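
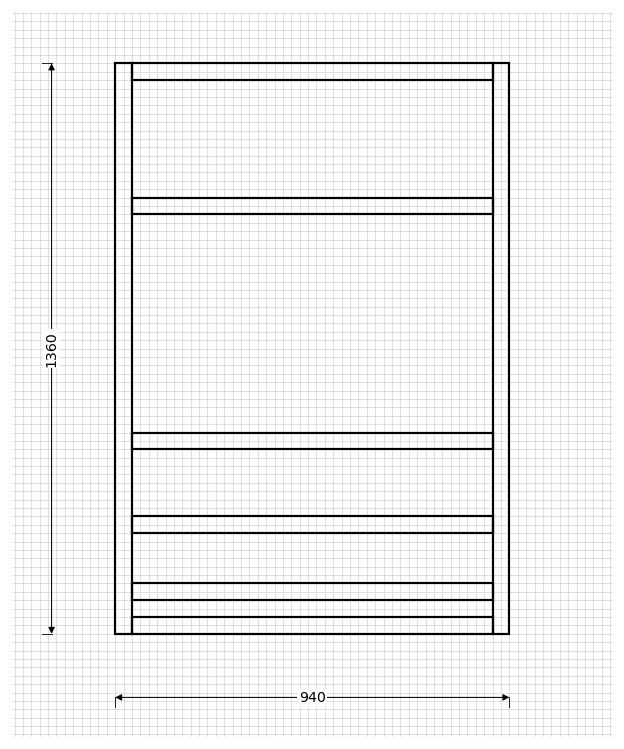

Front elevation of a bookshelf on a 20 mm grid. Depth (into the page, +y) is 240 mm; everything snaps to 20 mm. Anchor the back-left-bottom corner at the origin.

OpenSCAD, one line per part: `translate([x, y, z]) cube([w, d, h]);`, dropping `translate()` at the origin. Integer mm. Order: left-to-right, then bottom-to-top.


cube([40, 240, 1360]);
translate([40, 0, 0]) cube([860, 240, 40]);
translate([40, 0, 80]) cube([860, 240, 40]);
translate([40, 0, 240]) cube([860, 240, 40]);
translate([40, 0, 440]) cube([860, 240, 40]);
translate([40, 0, 1000]) cube([860, 240, 40]);
translate([40, 0, 1320]) cube([860, 240, 40]);
translate([900, 0, 0]) cube([40, 240, 1360]);


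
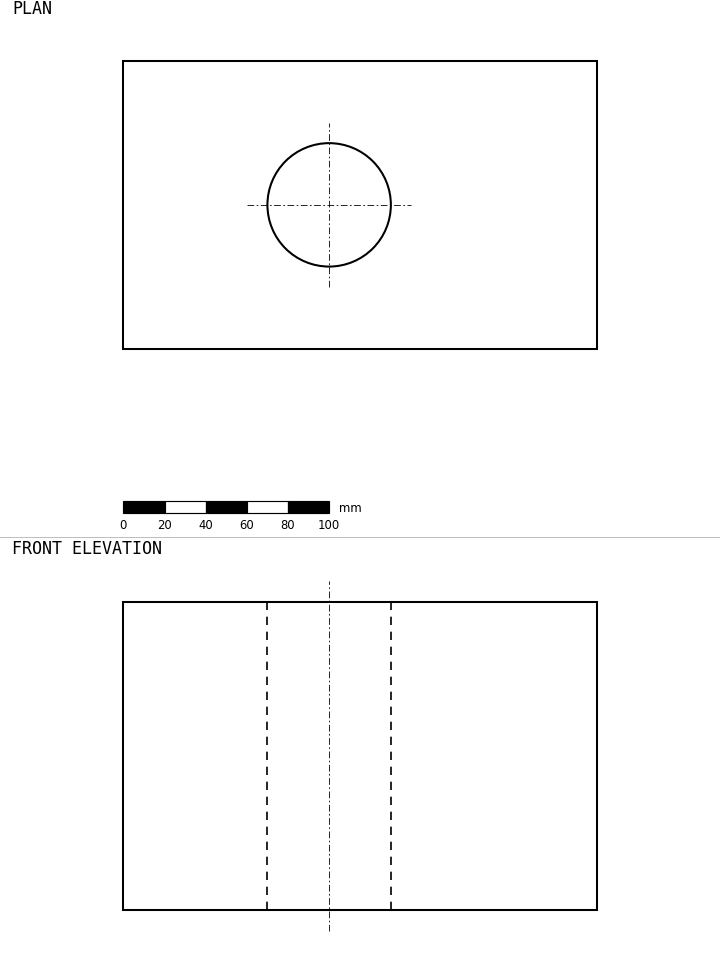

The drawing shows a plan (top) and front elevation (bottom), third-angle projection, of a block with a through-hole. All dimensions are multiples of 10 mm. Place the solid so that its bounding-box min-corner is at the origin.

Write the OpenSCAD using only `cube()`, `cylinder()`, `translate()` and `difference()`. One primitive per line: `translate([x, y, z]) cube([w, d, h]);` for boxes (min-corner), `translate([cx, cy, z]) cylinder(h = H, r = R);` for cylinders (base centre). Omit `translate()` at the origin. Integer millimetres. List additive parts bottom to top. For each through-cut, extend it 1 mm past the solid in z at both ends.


difference() {
  cube([230, 140, 150]);
  translate([100, 70, -1]) cylinder(h = 152, r = 30);
}


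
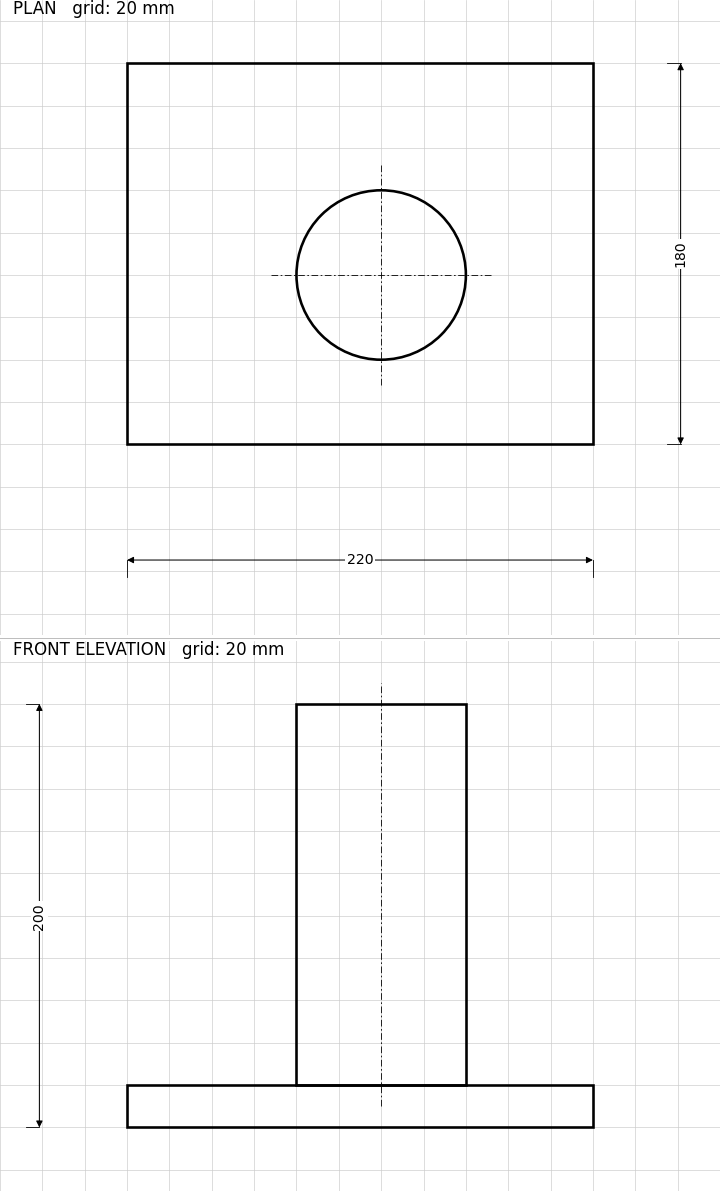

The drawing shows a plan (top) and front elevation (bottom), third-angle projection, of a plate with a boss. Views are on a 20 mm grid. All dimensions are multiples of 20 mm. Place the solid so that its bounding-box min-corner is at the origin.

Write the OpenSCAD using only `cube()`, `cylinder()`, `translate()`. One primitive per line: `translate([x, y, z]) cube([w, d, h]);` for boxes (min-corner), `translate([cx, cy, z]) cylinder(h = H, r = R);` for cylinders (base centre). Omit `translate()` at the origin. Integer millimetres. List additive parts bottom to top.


cube([220, 180, 20]);
translate([120, 80, 20]) cylinder(h = 180, r = 40);


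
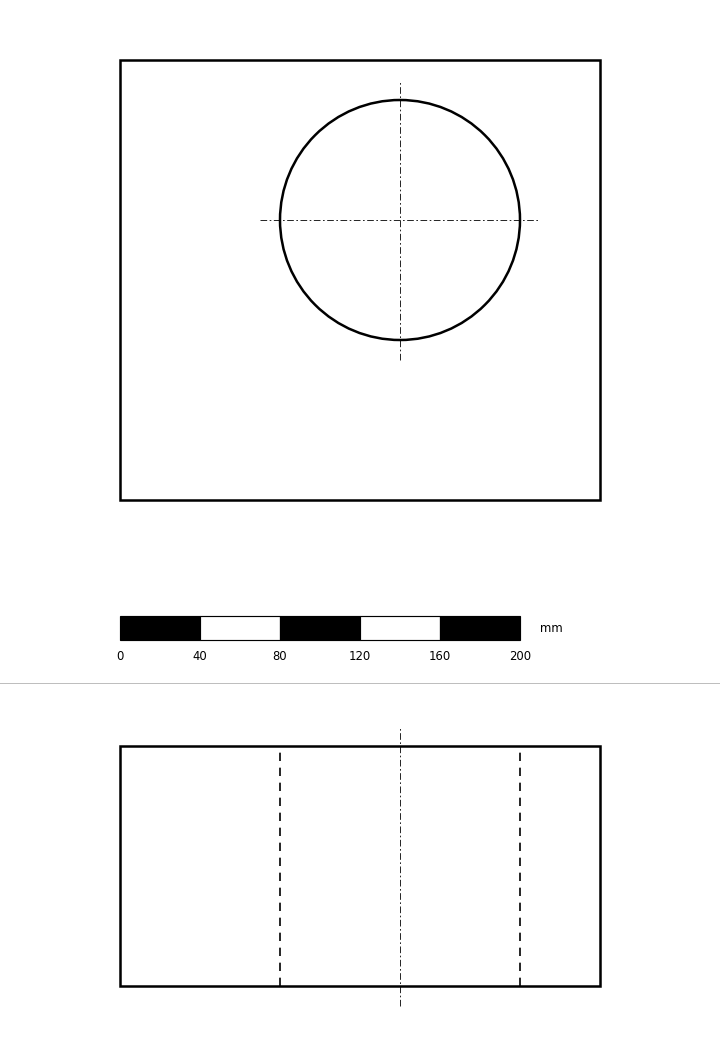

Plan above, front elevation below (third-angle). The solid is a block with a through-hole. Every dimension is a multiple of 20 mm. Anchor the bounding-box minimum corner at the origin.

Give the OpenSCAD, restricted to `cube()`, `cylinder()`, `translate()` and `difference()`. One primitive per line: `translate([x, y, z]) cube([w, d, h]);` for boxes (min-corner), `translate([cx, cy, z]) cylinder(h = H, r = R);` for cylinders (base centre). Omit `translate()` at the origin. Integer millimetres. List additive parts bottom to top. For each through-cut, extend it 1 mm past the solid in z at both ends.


difference() {
  cube([240, 220, 120]);
  translate([140, 140, -1]) cylinder(h = 122, r = 60);
}


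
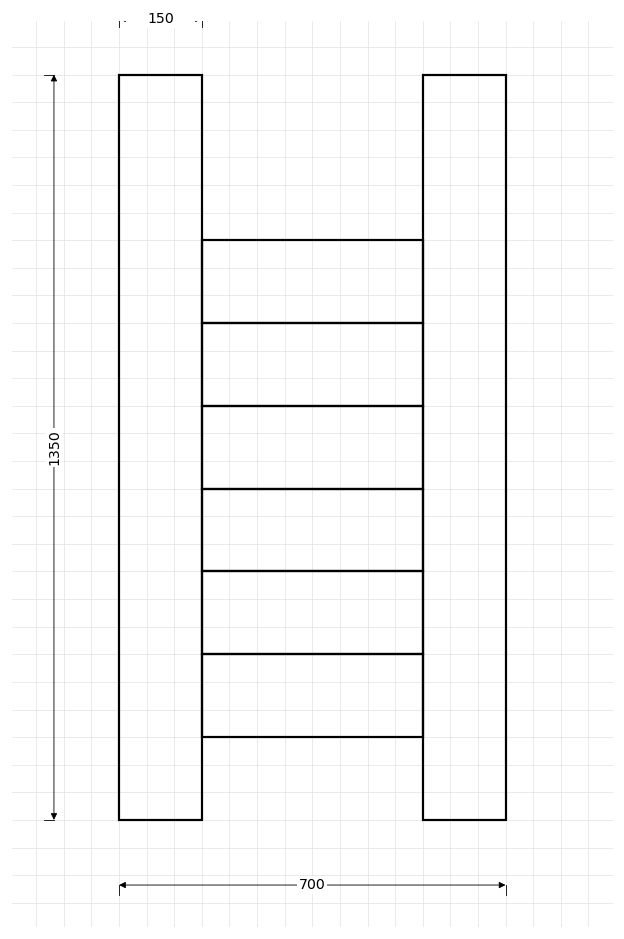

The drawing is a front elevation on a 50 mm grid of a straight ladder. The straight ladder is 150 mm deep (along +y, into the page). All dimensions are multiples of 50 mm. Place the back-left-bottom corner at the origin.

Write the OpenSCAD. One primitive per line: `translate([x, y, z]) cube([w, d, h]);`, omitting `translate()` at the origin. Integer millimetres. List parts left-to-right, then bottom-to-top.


cube([150, 150, 1350]);
translate([150, 0, 150]) cube([400, 150, 150]);
translate([150, 0, 300]) cube([400, 150, 150]);
translate([150, 0, 450]) cube([400, 150, 150]);
translate([150, 0, 600]) cube([400, 150, 150]);
translate([150, 0, 750]) cube([400, 150, 150]);
translate([150, 0, 900]) cube([400, 150, 150]);
translate([550, 0, 0]) cube([150, 150, 1350]);


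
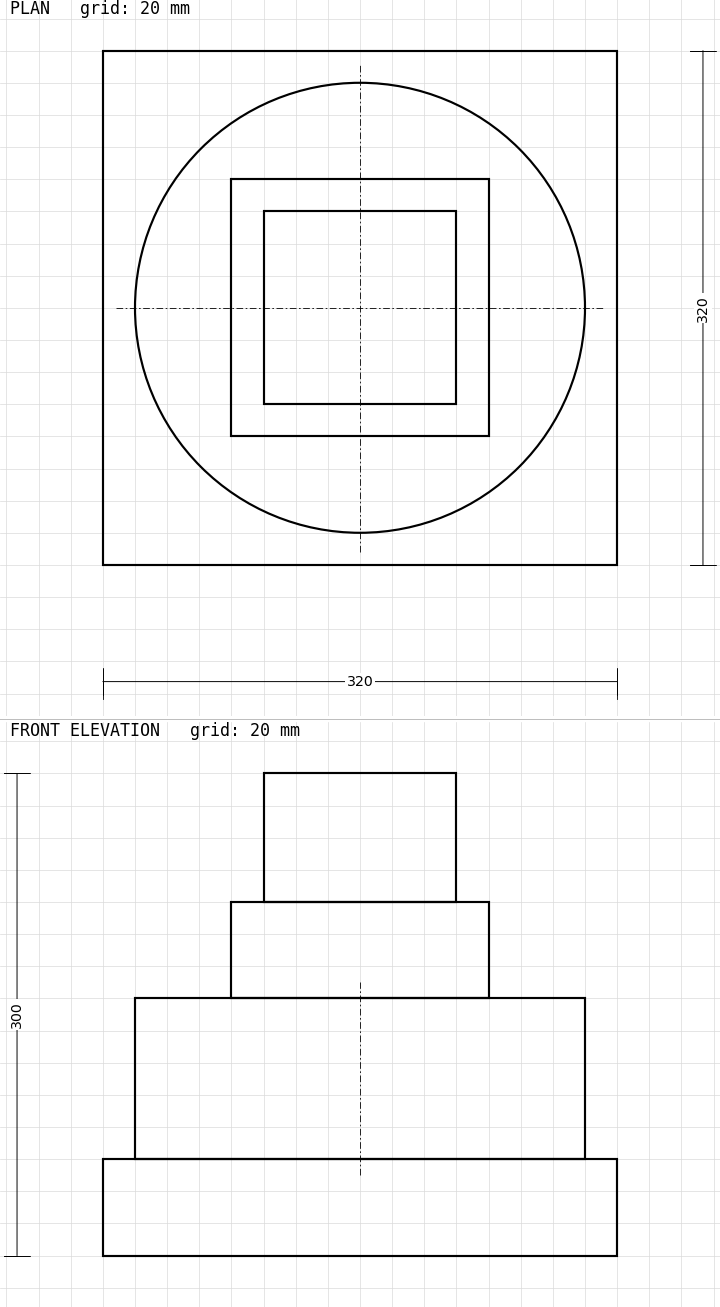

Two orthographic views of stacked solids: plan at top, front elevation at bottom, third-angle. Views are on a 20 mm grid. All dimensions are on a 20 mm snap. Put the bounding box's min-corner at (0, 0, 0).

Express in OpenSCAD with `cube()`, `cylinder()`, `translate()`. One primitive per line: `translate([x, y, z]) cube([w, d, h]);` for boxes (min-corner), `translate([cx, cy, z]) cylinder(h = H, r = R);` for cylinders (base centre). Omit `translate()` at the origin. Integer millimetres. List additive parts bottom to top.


cube([320, 320, 60]);
translate([160, 160, 60]) cylinder(h = 100, r = 140);
translate([80, 80, 160]) cube([160, 160, 60]);
translate([100, 100, 220]) cube([120, 120, 80]);


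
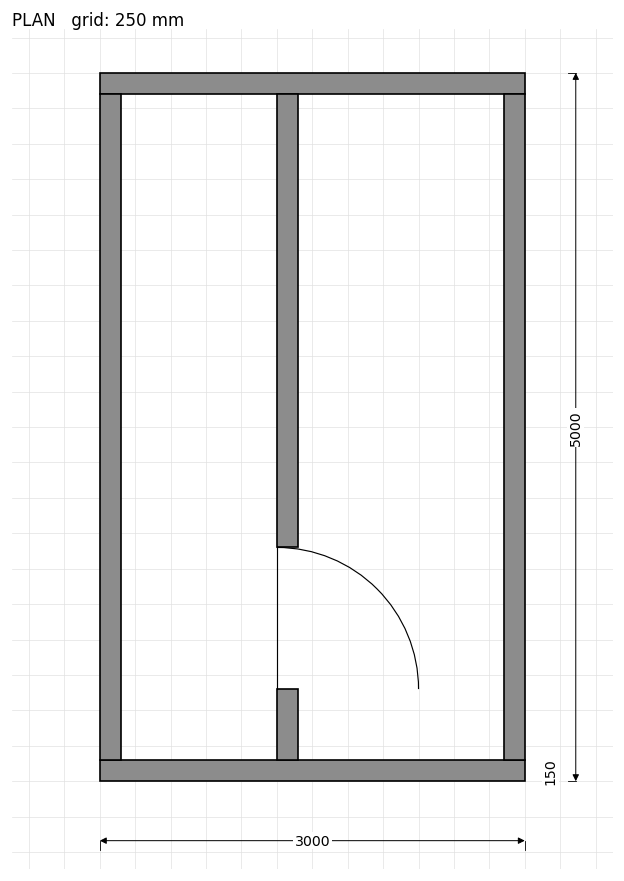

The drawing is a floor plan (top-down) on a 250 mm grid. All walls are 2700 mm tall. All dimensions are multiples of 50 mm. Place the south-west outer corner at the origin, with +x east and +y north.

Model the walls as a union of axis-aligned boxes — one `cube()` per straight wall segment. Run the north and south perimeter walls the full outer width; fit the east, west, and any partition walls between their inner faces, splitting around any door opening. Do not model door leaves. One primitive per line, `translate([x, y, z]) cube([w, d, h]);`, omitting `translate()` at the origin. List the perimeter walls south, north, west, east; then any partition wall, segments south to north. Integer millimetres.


cube([3000, 150, 2700]);
translate([0, 4850, 0]) cube([3000, 150, 2700]);
translate([0, 150, 0]) cube([150, 4700, 2700]);
translate([2850, 150, 0]) cube([150, 4700, 2700]);
translate([1250, 150, 0]) cube([150, 500, 2700]);
translate([1250, 1650, 0]) cube([150, 3200, 2700]);


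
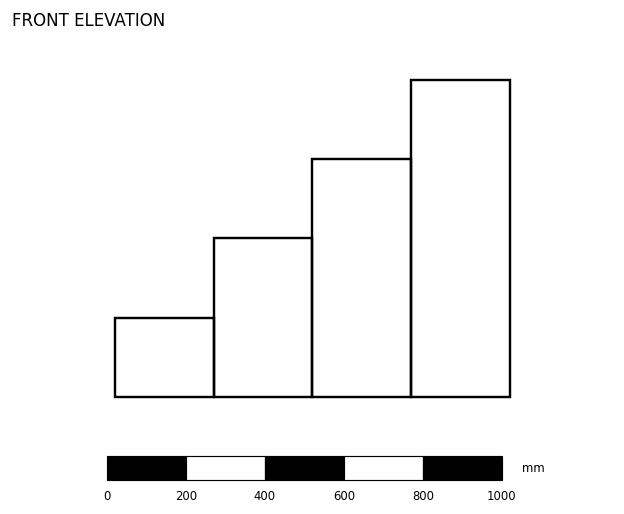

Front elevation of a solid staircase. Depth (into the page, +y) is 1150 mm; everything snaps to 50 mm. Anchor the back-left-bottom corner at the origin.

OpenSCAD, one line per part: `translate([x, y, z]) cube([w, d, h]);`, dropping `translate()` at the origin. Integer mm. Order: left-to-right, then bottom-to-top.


cube([250, 1150, 200]);
translate([250, 0, 0]) cube([250, 1150, 400]);
translate([500, 0, 0]) cube([250, 1150, 600]);
translate([750, 0, 0]) cube([250, 1150, 800]);


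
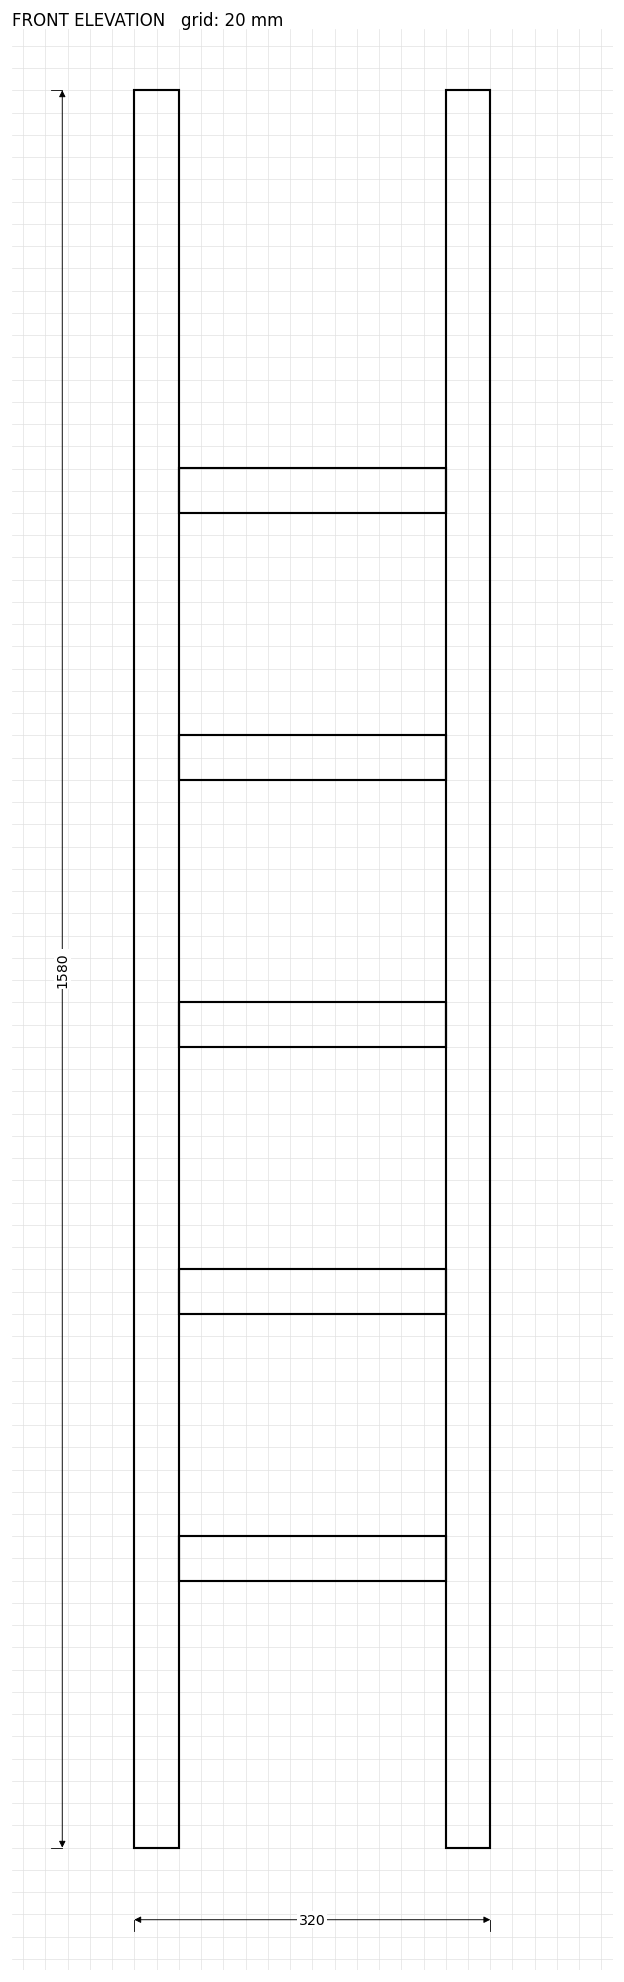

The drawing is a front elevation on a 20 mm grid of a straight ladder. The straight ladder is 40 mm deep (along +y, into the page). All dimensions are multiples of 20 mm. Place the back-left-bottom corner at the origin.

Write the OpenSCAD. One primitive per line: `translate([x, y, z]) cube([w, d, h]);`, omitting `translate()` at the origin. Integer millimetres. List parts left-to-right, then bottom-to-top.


cube([40, 40, 1580]);
translate([40, 0, 240]) cube([240, 40, 40]);
translate([40, 0, 480]) cube([240, 40, 40]);
translate([40, 0, 720]) cube([240, 40, 40]);
translate([40, 0, 960]) cube([240, 40, 40]);
translate([40, 0, 1200]) cube([240, 40, 40]);
translate([280, 0, 0]) cube([40, 40, 1580]);


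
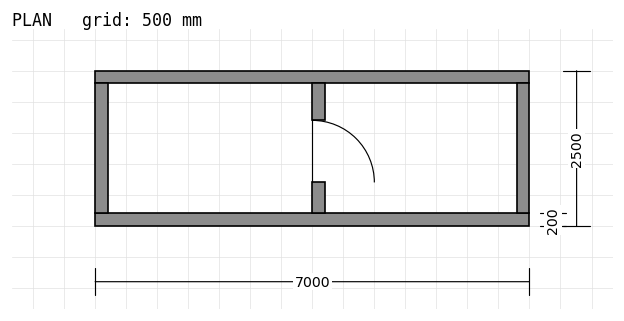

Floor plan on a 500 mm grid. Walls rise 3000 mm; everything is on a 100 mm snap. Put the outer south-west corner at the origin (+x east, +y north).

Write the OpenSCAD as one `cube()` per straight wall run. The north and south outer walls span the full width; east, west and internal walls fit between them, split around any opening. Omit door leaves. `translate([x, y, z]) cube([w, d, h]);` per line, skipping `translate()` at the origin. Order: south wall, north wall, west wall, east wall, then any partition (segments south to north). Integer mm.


cube([7000, 200, 3000]);
translate([0, 2300, 0]) cube([7000, 200, 3000]);
translate([0, 200, 0]) cube([200, 2100, 3000]);
translate([6800, 200, 0]) cube([200, 2100, 3000]);
translate([3500, 200, 0]) cube([200, 500, 3000]);
translate([3500, 1700, 0]) cube([200, 600, 3000]);


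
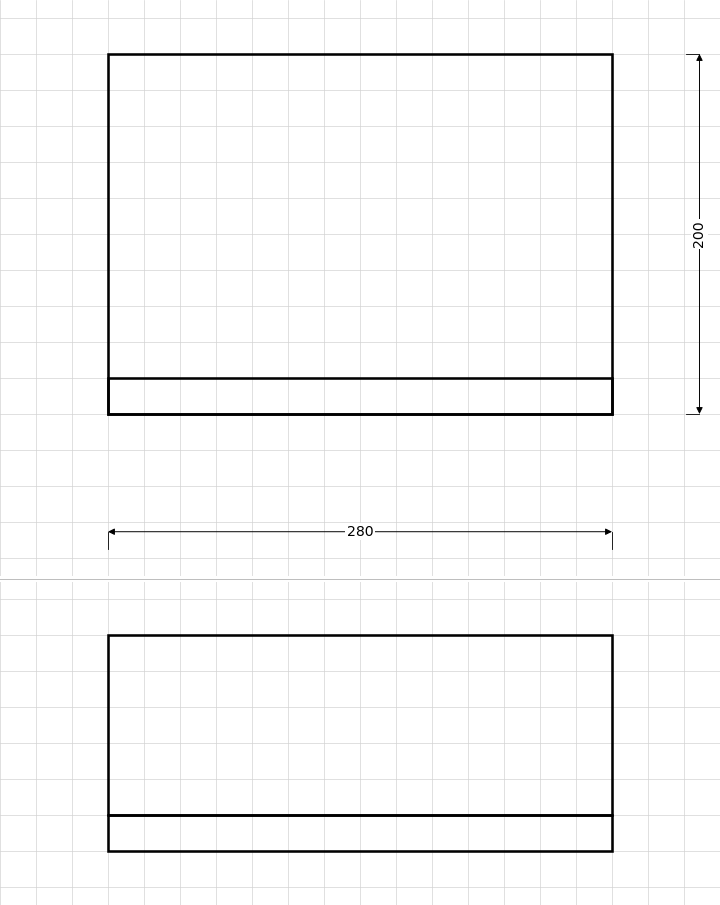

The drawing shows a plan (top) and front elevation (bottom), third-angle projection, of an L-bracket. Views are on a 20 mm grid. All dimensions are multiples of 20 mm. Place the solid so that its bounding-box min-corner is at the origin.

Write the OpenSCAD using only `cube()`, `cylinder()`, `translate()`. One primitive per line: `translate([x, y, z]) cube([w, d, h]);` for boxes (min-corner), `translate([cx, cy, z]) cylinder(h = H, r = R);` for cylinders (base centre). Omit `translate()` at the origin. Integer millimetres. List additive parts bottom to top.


cube([280, 200, 20]);
translate([0, 0, 20]) cube([280, 20, 100]);


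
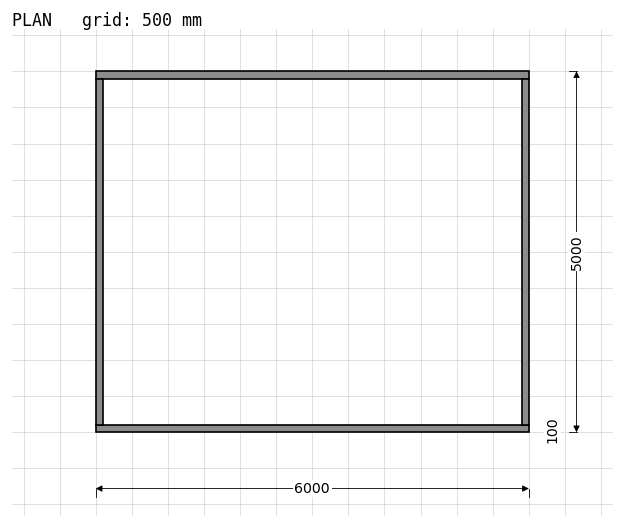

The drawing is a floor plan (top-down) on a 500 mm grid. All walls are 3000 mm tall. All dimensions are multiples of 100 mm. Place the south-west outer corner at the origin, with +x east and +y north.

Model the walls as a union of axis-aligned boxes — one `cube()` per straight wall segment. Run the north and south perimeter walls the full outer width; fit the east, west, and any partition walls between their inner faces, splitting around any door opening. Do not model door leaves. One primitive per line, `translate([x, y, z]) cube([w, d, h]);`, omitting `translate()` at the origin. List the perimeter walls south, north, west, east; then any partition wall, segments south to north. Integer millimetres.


cube([6000, 100, 3000]);
translate([0, 4900, 0]) cube([6000, 100, 3000]);
translate([0, 100, 0]) cube([100, 4800, 3000]);
translate([5900, 100, 0]) cube([100, 4800, 3000]);


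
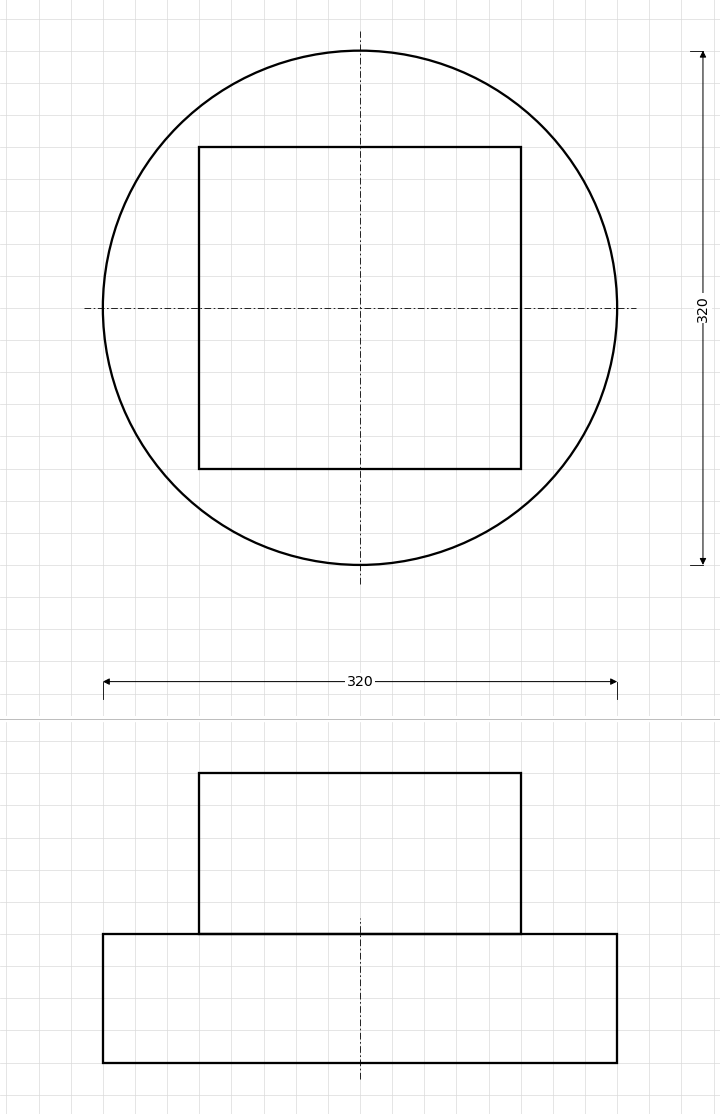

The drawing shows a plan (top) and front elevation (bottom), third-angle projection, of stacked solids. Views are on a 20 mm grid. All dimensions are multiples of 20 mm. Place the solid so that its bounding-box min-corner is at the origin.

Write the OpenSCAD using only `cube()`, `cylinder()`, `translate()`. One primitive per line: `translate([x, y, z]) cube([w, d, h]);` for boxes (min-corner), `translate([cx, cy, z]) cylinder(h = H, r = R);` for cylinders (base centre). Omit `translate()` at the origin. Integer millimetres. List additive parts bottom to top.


translate([160, 160, 0]) cylinder(h = 80, r = 160);
translate([60, 60, 80]) cube([200, 200, 100]);


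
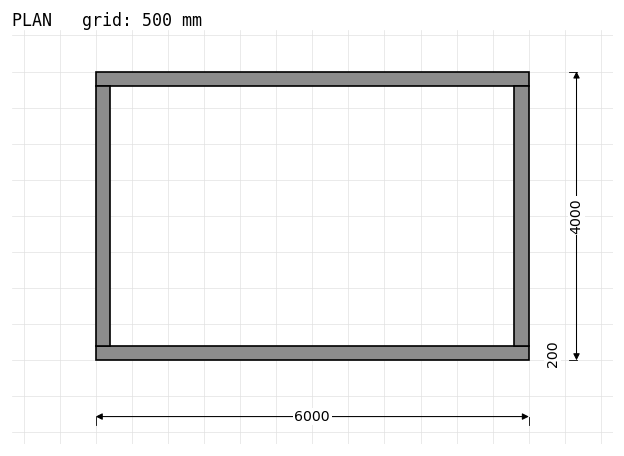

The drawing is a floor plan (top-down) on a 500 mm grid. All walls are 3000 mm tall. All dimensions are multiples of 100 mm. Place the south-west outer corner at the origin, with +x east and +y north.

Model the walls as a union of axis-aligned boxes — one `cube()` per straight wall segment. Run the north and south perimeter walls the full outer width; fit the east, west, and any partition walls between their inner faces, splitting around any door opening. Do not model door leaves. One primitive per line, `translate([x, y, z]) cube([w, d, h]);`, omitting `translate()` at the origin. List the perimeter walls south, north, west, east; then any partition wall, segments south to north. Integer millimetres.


cube([6000, 200, 3000]);
translate([0, 3800, 0]) cube([6000, 200, 3000]);
translate([0, 200, 0]) cube([200, 3600, 3000]);
translate([5800, 200, 0]) cube([200, 3600, 3000]);


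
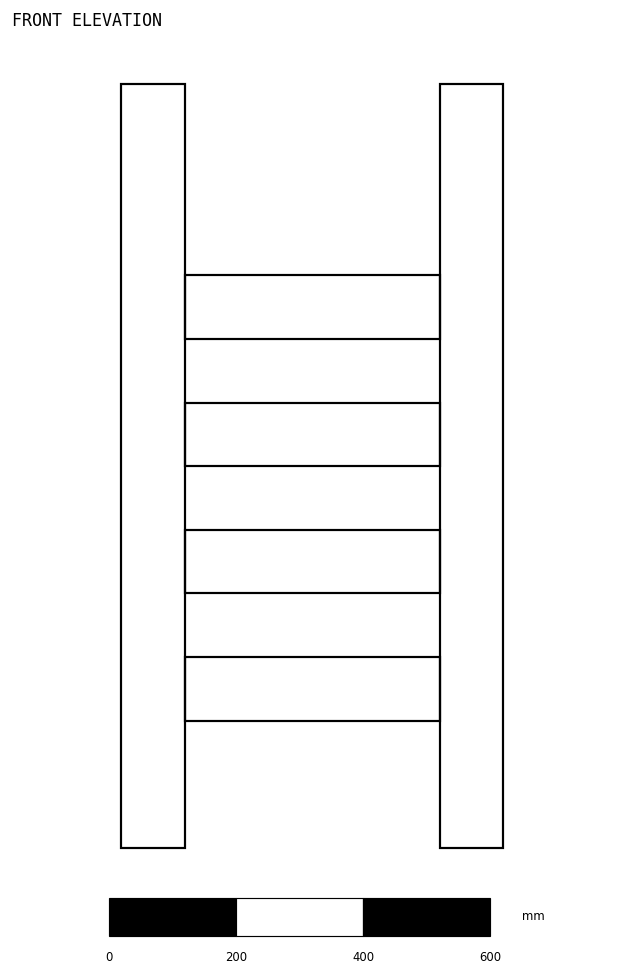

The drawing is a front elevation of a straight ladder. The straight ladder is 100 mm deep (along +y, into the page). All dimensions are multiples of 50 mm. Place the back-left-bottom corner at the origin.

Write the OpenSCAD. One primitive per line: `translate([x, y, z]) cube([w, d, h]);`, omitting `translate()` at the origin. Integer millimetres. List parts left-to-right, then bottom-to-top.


cube([100, 100, 1200]);
translate([100, 0, 200]) cube([400, 100, 100]);
translate([100, 0, 400]) cube([400, 100, 100]);
translate([100, 0, 600]) cube([400, 100, 100]);
translate([100, 0, 800]) cube([400, 100, 100]);
translate([500, 0, 0]) cube([100, 100, 1200]);


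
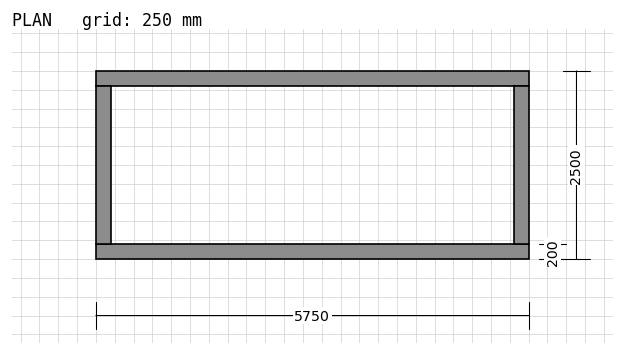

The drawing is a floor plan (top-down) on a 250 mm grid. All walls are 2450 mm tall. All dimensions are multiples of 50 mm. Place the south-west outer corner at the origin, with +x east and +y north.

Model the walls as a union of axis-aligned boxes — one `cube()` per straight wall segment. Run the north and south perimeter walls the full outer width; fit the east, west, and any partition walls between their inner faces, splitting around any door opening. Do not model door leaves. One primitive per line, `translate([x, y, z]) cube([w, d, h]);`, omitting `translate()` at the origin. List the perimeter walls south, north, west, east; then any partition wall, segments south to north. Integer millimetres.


cube([5750, 200, 2450]);
translate([0, 2300, 0]) cube([5750, 200, 2450]);
translate([0, 200, 0]) cube([200, 2100, 2450]);
translate([5550, 200, 0]) cube([200, 2100, 2450]);


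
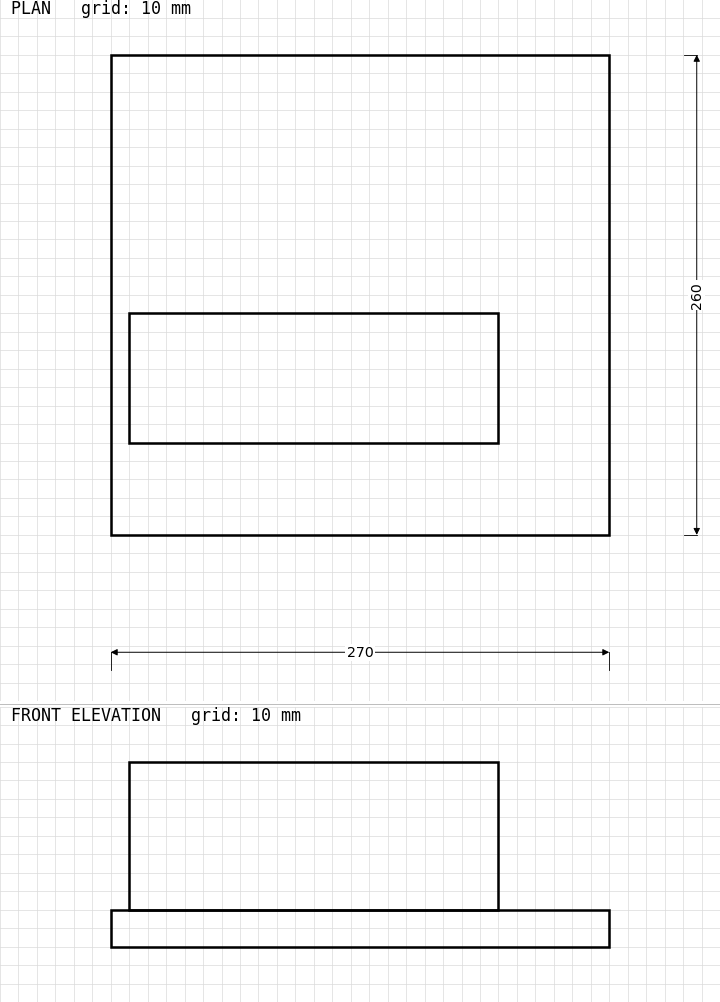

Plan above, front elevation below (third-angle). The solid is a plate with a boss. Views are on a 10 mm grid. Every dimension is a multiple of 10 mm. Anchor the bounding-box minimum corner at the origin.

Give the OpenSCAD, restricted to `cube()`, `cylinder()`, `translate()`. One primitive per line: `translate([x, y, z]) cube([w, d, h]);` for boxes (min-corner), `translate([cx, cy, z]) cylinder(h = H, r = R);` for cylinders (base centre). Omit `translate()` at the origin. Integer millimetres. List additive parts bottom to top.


cube([270, 260, 20]);
translate([10, 50, 20]) cube([200, 70, 80]);


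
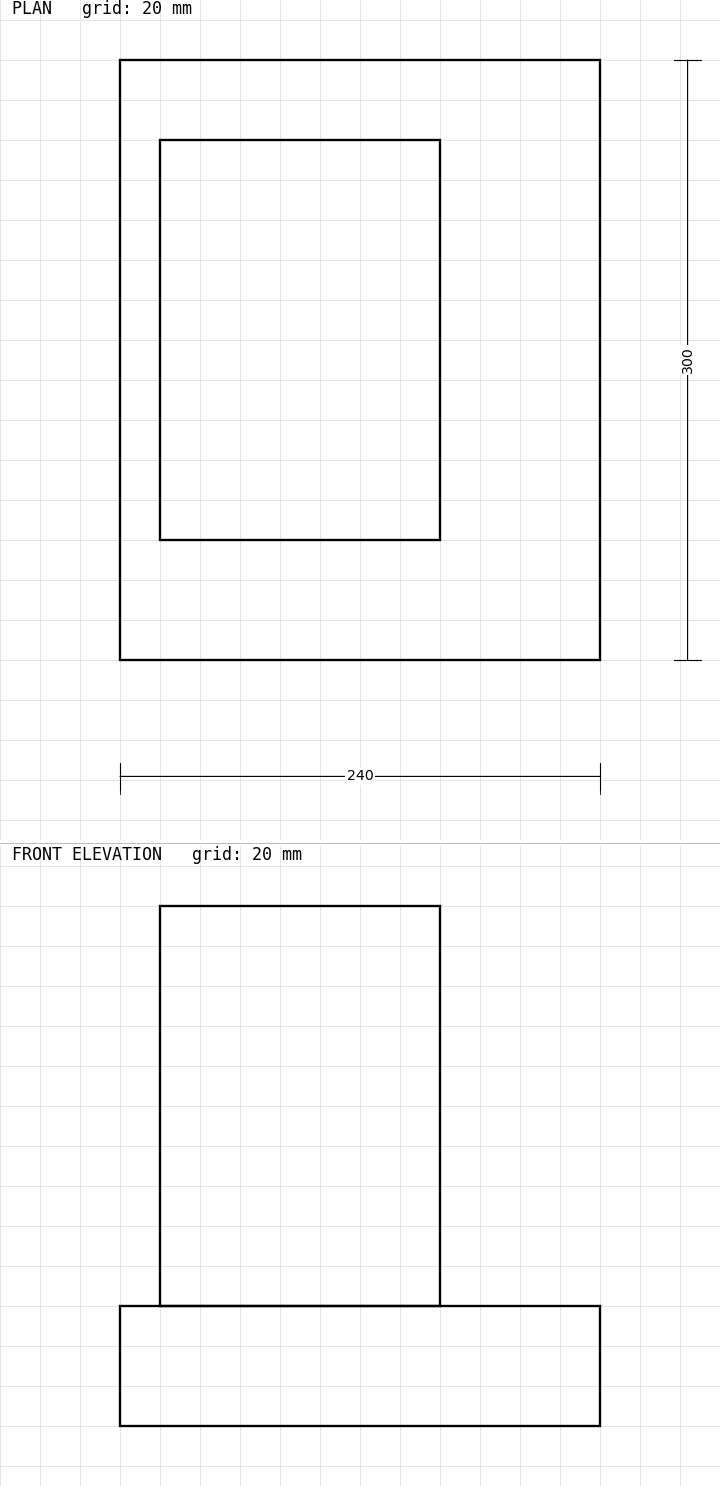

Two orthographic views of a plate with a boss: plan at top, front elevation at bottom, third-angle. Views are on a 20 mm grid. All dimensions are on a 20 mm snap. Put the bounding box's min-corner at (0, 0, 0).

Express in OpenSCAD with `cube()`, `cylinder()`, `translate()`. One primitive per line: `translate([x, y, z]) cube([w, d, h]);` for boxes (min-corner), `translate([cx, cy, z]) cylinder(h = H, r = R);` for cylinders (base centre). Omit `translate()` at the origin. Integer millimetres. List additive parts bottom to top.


cube([240, 300, 60]);
translate([20, 60, 60]) cube([140, 200, 200]);


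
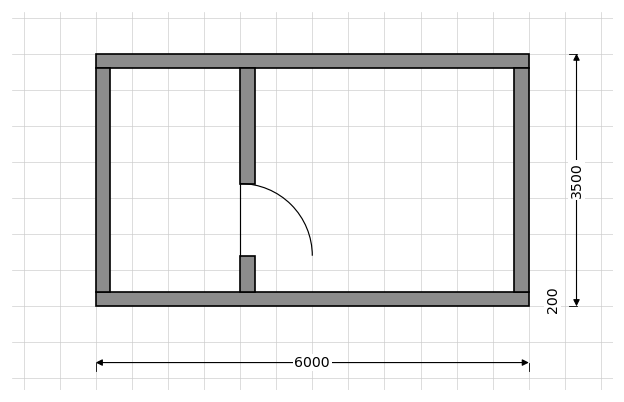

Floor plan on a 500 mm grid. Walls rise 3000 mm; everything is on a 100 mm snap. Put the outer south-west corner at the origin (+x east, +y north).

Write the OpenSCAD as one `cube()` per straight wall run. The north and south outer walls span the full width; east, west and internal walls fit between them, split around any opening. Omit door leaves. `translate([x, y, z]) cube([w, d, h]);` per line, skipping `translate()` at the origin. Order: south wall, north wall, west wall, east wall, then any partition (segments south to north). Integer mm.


cube([6000, 200, 3000]);
translate([0, 3300, 0]) cube([6000, 200, 3000]);
translate([0, 200, 0]) cube([200, 3100, 3000]);
translate([5800, 200, 0]) cube([200, 3100, 3000]);
translate([2000, 200, 0]) cube([200, 500, 3000]);
translate([2000, 1700, 0]) cube([200, 1600, 3000]);


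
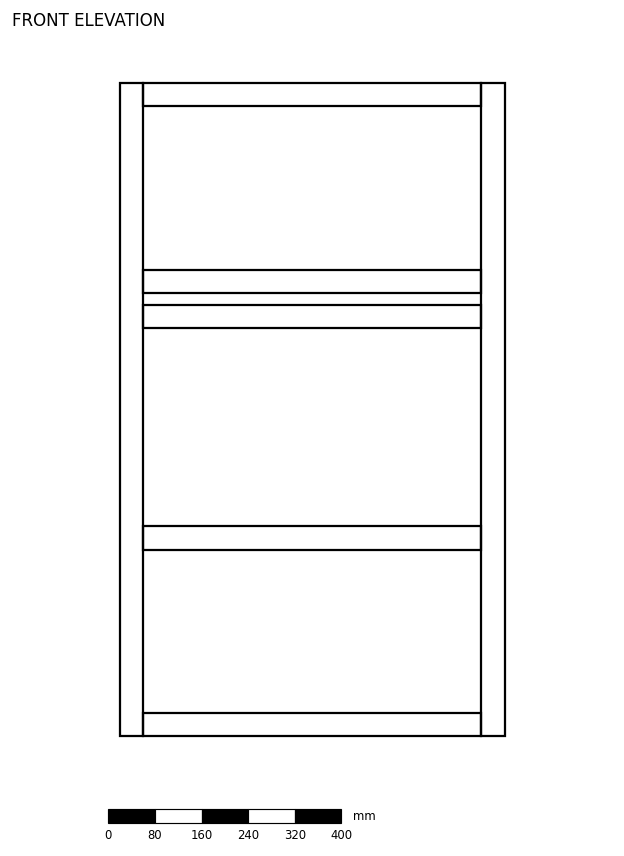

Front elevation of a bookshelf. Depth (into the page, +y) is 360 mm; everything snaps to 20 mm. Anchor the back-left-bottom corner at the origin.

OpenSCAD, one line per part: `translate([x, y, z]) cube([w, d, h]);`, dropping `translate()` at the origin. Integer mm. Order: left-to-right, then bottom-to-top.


cube([40, 360, 1120]);
translate([40, 0, 0]) cube([580, 360, 40]);
translate([40, 0, 320]) cube([580, 360, 40]);
translate([40, 0, 700]) cube([580, 360, 40]);
translate([40, 0, 760]) cube([580, 360, 40]);
translate([40, 0, 1080]) cube([580, 360, 40]);
translate([620, 0, 0]) cube([40, 360, 1120]);


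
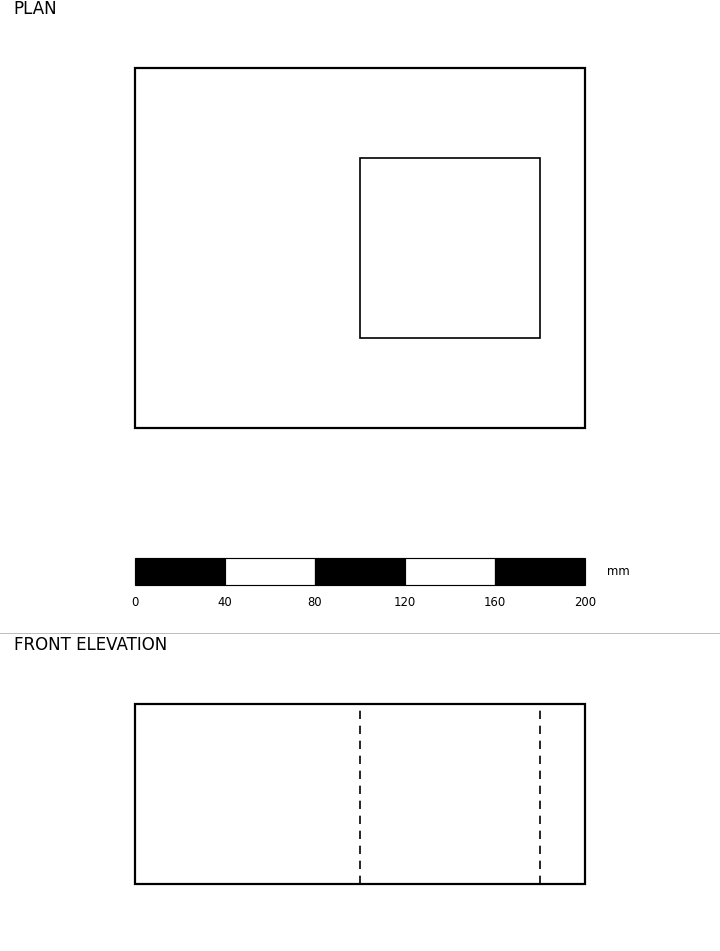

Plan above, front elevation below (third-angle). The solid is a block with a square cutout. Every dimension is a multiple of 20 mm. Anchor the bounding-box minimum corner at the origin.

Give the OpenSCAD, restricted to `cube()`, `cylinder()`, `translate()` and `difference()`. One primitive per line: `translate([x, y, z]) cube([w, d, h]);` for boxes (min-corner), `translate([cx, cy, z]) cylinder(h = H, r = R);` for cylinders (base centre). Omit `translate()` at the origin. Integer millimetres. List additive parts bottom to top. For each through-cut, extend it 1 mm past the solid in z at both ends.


difference() {
  cube([200, 160, 80]);
  translate([100, 40, -1]) cube([80, 80, 82]);
}


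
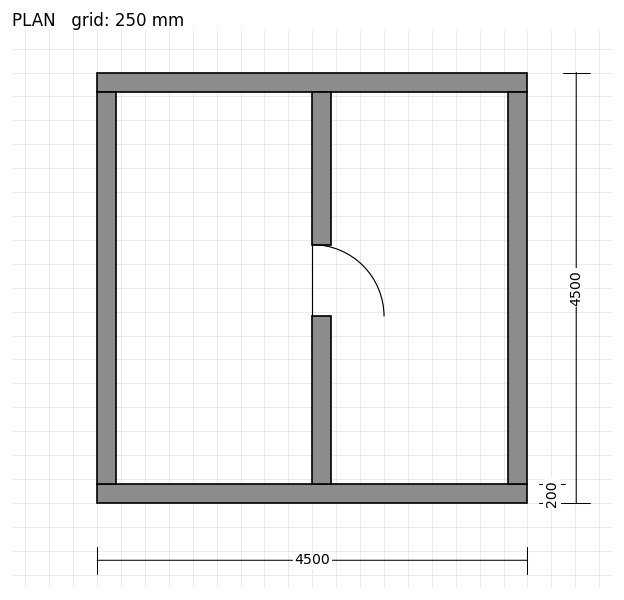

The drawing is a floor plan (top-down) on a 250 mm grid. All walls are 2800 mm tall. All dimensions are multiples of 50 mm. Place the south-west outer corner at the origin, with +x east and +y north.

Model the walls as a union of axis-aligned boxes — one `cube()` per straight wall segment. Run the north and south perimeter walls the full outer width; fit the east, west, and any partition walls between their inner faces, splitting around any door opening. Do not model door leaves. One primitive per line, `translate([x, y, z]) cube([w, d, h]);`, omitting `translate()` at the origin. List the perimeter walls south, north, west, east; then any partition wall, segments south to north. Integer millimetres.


cube([4500, 200, 2800]);
translate([0, 4300, 0]) cube([4500, 200, 2800]);
translate([0, 200, 0]) cube([200, 4100, 2800]);
translate([4300, 200, 0]) cube([200, 4100, 2800]);
translate([2250, 200, 0]) cube([200, 1750, 2800]);
translate([2250, 2700, 0]) cube([200, 1600, 2800]);


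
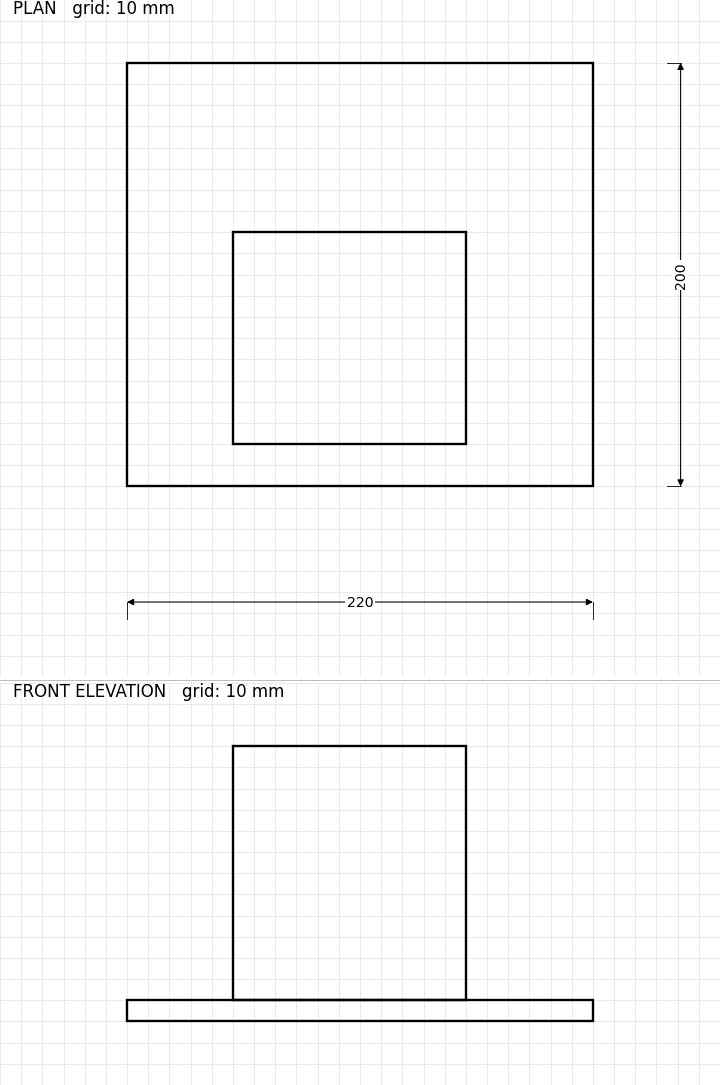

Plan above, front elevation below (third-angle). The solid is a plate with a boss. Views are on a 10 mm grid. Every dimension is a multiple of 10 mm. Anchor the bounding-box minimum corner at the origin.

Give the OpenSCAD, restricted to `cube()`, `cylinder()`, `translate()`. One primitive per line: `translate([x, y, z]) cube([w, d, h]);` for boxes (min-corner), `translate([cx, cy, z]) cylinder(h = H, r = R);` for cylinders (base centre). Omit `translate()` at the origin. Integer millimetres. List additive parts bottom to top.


cube([220, 200, 10]);
translate([50, 20, 10]) cube([110, 100, 120]);


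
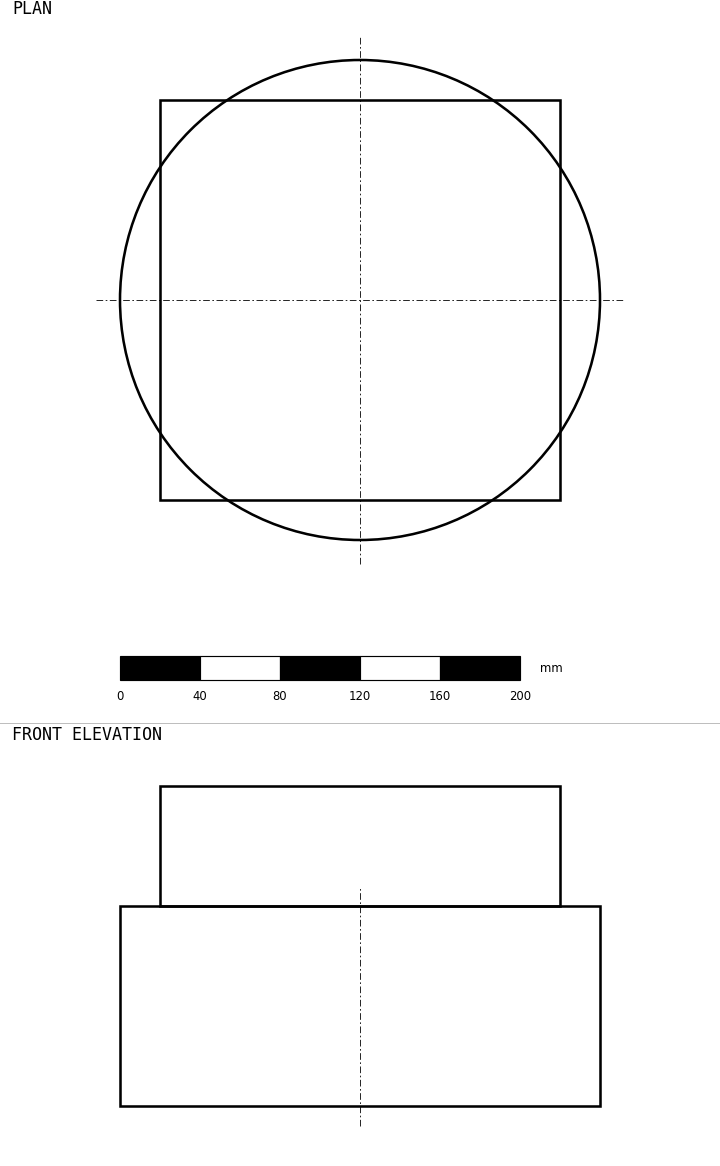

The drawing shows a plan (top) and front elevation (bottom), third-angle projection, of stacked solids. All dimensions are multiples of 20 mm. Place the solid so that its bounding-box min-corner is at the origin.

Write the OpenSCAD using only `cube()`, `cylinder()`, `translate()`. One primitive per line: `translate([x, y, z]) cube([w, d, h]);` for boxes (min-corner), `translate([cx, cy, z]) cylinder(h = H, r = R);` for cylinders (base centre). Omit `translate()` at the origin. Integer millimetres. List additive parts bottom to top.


translate([120, 120, 0]) cylinder(h = 100, r = 120);
translate([20, 20, 100]) cube([200, 200, 60]);


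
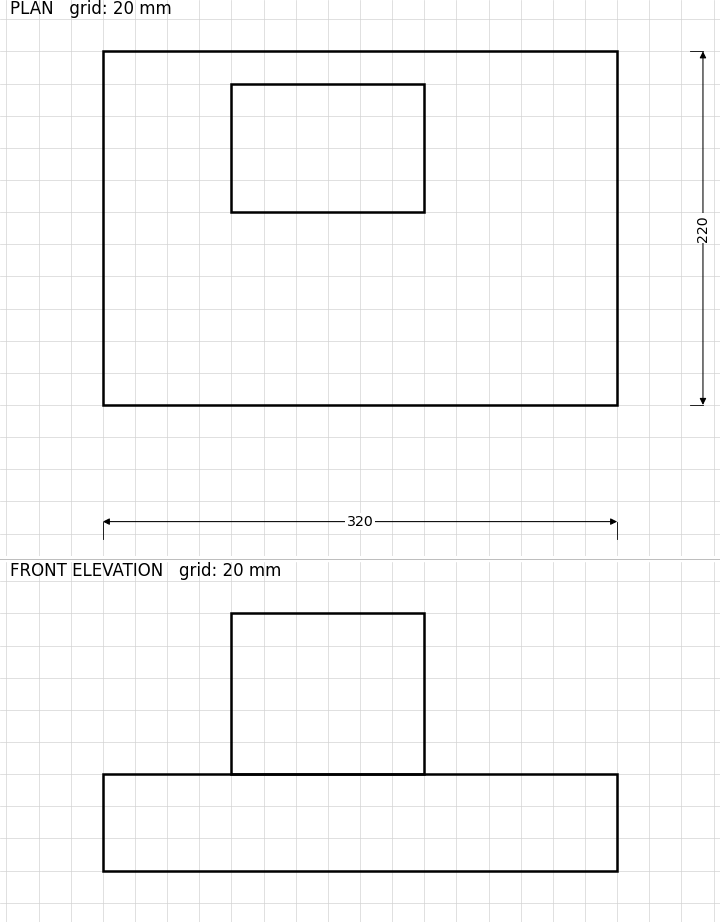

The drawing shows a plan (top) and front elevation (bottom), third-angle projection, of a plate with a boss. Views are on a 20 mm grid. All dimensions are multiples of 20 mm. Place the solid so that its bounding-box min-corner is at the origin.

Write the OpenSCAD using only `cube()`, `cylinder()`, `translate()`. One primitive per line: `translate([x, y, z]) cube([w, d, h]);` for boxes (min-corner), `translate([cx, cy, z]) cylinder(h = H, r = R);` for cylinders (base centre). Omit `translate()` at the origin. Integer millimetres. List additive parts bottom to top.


cube([320, 220, 60]);
translate([80, 120, 60]) cube([120, 80, 100]);


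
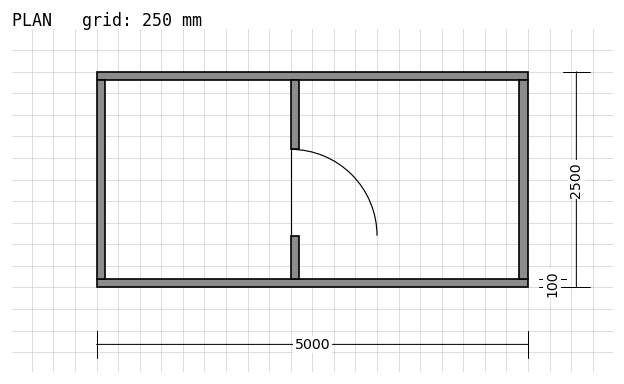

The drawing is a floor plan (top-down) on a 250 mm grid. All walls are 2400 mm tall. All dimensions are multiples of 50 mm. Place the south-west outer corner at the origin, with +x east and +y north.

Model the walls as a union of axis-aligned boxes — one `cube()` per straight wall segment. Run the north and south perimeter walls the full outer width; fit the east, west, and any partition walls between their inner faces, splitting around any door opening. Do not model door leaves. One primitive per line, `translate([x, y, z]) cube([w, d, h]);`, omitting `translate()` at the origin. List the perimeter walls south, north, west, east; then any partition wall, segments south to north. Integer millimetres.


cube([5000, 100, 2400]);
translate([0, 2400, 0]) cube([5000, 100, 2400]);
translate([0, 100, 0]) cube([100, 2300, 2400]);
translate([4900, 100, 0]) cube([100, 2300, 2400]);
translate([2250, 100, 0]) cube([100, 500, 2400]);
translate([2250, 1600, 0]) cube([100, 800, 2400]);


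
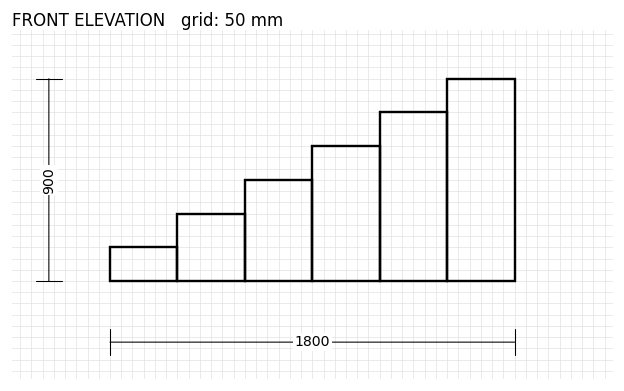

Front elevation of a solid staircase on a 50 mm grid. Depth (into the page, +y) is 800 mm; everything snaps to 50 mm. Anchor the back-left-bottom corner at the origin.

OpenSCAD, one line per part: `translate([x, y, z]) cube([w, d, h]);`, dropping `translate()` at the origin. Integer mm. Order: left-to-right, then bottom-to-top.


cube([300, 800, 150]);
translate([300, 0, 0]) cube([300, 800, 300]);
translate([600, 0, 0]) cube([300, 800, 450]);
translate([900, 0, 0]) cube([300, 800, 600]);
translate([1200, 0, 0]) cube([300, 800, 750]);
translate([1500, 0, 0]) cube([300, 800, 900]);


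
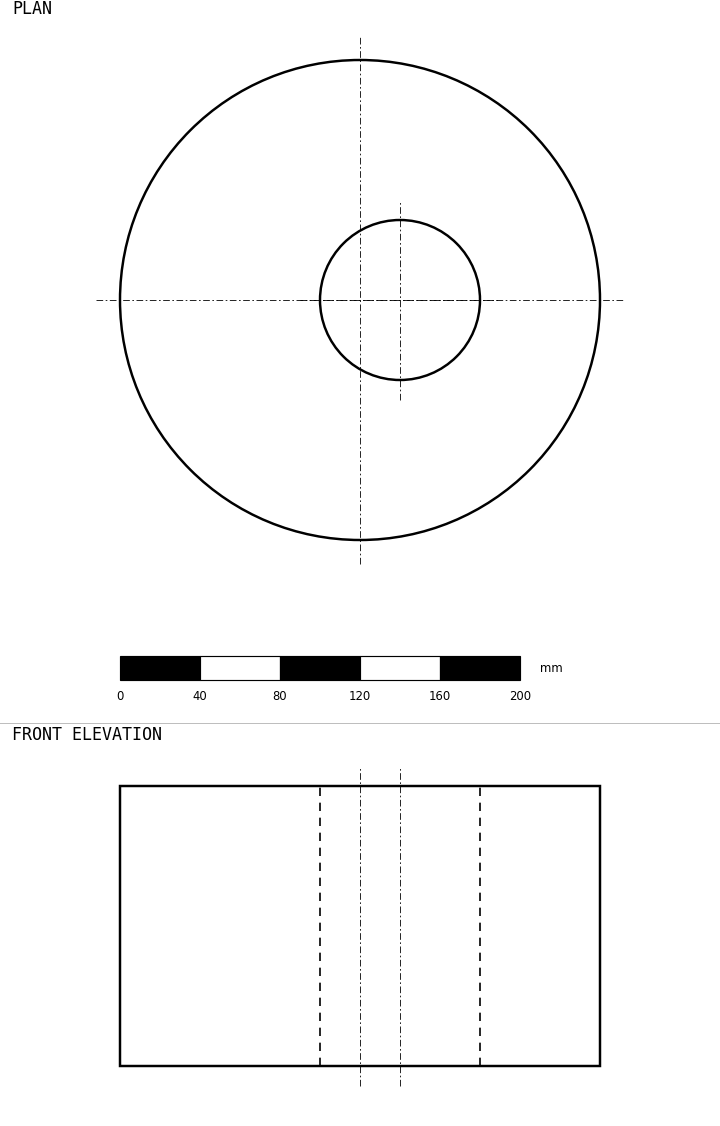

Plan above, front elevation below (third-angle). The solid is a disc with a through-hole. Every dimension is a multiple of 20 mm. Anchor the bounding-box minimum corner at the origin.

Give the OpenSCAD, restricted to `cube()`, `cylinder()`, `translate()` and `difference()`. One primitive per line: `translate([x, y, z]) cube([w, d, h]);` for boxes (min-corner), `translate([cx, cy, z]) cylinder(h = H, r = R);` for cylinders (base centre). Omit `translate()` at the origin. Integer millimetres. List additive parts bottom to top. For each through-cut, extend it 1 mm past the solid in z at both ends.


difference() {
  translate([120, 120, 0]) cylinder(h = 140, r = 120);
  translate([140, 120, -1]) cylinder(h = 142, r = 40);
}


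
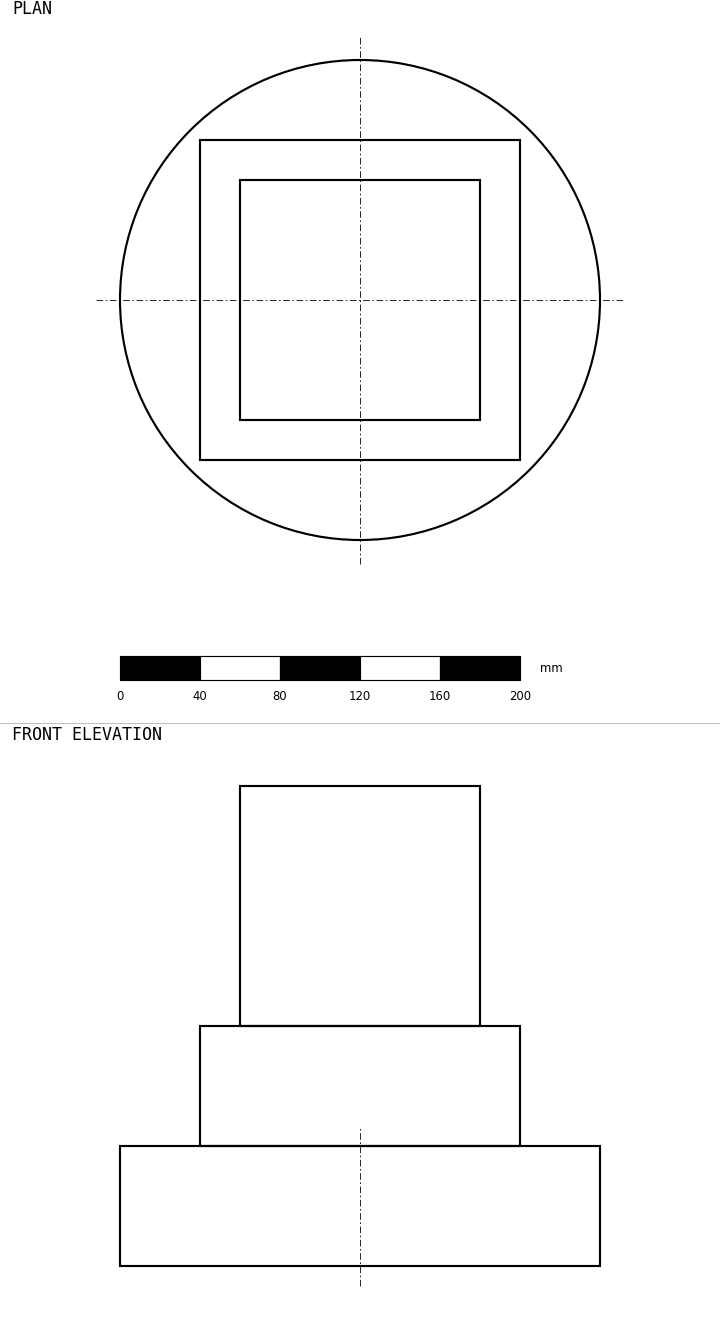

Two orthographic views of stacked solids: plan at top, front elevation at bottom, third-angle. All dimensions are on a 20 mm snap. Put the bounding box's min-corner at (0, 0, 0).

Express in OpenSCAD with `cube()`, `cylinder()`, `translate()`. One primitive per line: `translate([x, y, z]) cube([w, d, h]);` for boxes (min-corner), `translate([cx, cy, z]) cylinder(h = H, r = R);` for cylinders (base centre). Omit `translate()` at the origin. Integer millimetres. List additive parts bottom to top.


translate([120, 120, 0]) cylinder(h = 60, r = 120);
translate([40, 40, 60]) cube([160, 160, 60]);
translate([60, 60, 120]) cube([120, 120, 120]);


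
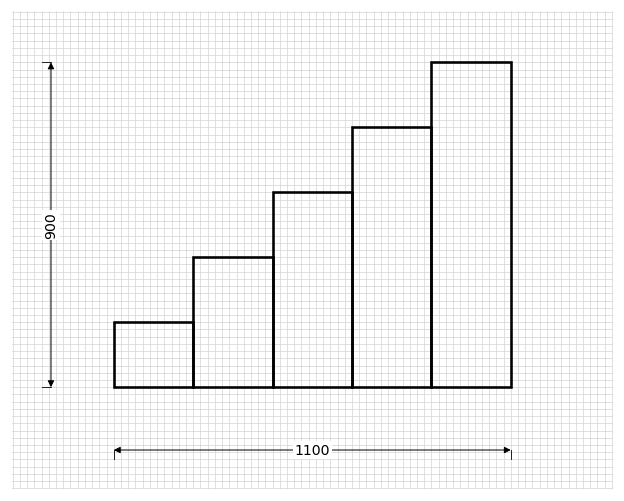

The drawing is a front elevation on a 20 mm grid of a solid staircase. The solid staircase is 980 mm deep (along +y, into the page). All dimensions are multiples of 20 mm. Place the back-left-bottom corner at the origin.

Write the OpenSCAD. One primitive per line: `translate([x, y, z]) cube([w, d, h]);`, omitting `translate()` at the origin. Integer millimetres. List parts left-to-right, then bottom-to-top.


cube([220, 980, 180]);
translate([220, 0, 0]) cube([220, 980, 360]);
translate([440, 0, 0]) cube([220, 980, 540]);
translate([660, 0, 0]) cube([220, 980, 720]);
translate([880, 0, 0]) cube([220, 980, 900]);


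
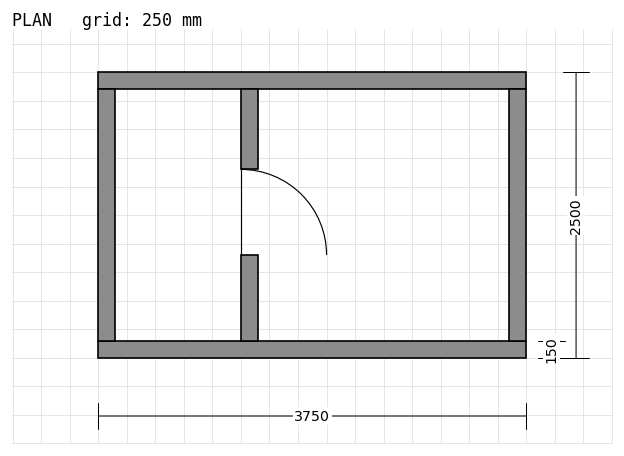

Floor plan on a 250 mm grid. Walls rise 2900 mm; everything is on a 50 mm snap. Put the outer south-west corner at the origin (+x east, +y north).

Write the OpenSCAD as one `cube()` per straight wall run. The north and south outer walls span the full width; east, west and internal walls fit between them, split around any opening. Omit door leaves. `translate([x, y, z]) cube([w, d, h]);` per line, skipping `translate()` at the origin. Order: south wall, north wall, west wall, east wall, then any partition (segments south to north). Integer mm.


cube([3750, 150, 2900]);
translate([0, 2350, 0]) cube([3750, 150, 2900]);
translate([0, 150, 0]) cube([150, 2200, 2900]);
translate([3600, 150, 0]) cube([150, 2200, 2900]);
translate([1250, 150, 0]) cube([150, 750, 2900]);
translate([1250, 1650, 0]) cube([150, 700, 2900]);


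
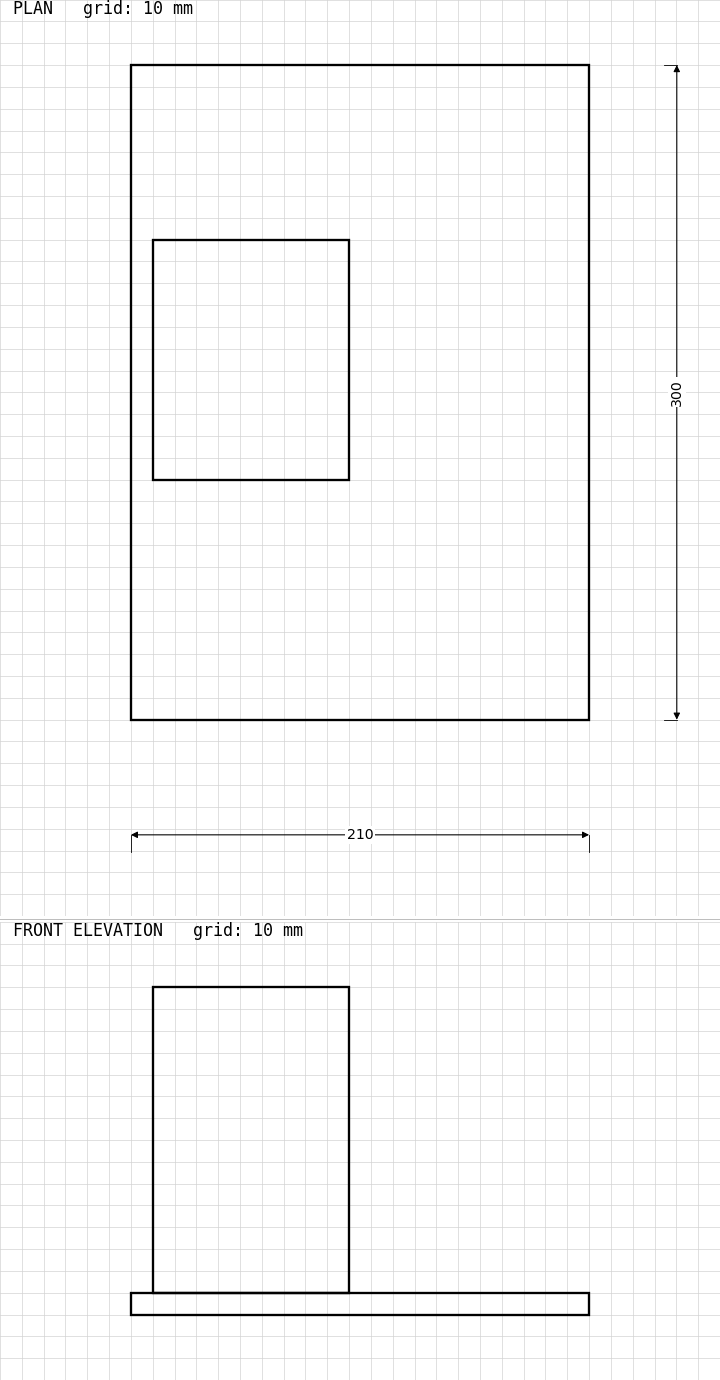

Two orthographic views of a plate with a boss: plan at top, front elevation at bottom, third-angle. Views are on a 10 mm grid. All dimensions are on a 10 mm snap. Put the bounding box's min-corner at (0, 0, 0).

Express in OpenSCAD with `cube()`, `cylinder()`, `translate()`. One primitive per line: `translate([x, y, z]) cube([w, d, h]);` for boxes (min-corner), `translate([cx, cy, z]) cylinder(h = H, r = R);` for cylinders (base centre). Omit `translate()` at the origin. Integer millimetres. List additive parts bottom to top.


cube([210, 300, 10]);
translate([10, 110, 10]) cube([90, 110, 140]);


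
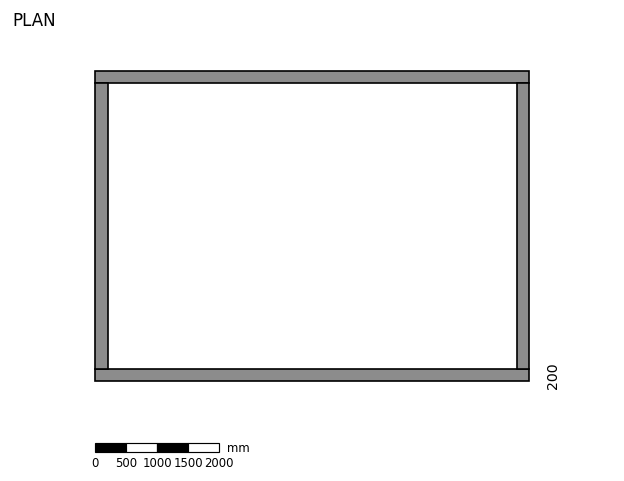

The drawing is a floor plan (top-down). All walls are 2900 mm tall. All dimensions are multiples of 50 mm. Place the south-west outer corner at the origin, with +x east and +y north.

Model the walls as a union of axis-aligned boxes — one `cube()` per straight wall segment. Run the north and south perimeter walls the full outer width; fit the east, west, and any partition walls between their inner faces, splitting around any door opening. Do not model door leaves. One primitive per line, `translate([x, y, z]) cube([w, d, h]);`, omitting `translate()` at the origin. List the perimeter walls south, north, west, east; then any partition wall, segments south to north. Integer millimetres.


cube([7000, 200, 2900]);
translate([0, 4800, 0]) cube([7000, 200, 2900]);
translate([0, 200, 0]) cube([200, 4600, 2900]);
translate([6800, 200, 0]) cube([200, 4600, 2900]);


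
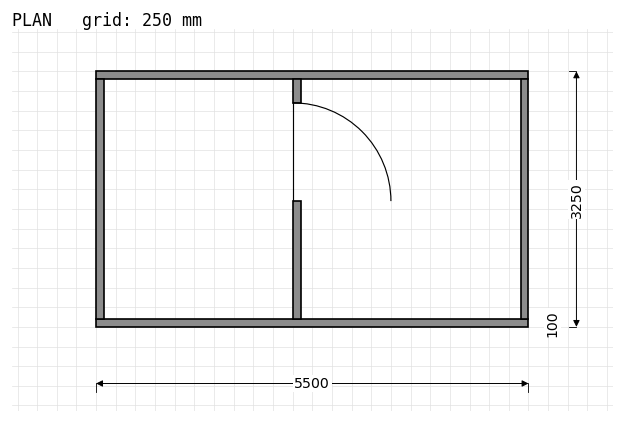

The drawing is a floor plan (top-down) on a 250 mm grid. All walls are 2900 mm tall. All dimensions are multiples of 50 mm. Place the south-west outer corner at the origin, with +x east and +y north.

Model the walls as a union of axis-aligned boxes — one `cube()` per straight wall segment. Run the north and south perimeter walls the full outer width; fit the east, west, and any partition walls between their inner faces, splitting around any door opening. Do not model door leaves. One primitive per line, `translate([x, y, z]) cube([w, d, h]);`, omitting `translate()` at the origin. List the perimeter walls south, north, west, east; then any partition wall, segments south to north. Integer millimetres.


cube([5500, 100, 2900]);
translate([0, 3150, 0]) cube([5500, 100, 2900]);
translate([0, 100, 0]) cube([100, 3050, 2900]);
translate([5400, 100, 0]) cube([100, 3050, 2900]);
translate([2500, 100, 0]) cube([100, 1500, 2900]);
translate([2500, 2850, 0]) cube([100, 300, 2900]);


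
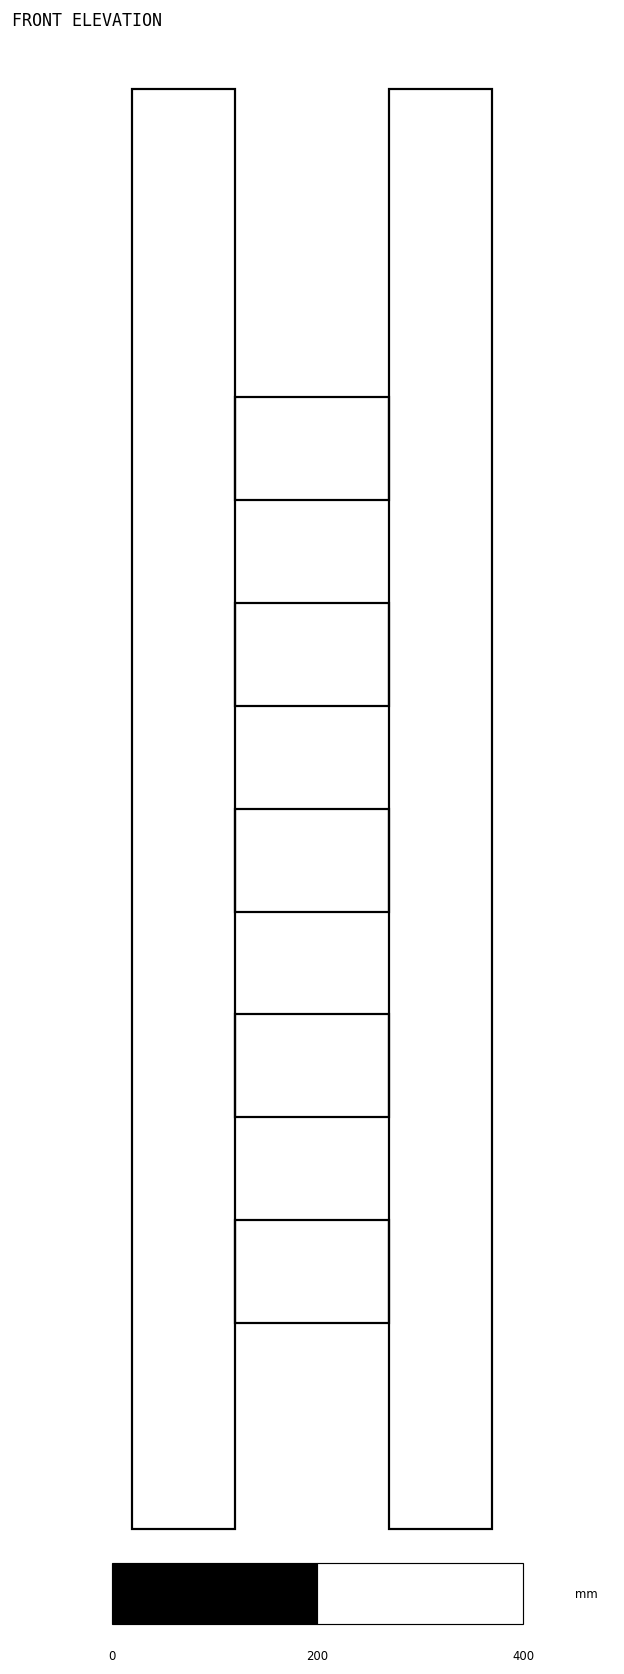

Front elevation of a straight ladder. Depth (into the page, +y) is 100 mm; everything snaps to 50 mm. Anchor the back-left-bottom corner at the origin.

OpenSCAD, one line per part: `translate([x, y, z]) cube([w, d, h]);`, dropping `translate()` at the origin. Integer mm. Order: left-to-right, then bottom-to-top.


cube([100, 100, 1400]);
translate([100, 0, 200]) cube([150, 100, 100]);
translate([100, 0, 400]) cube([150, 100, 100]);
translate([100, 0, 600]) cube([150, 100, 100]);
translate([100, 0, 800]) cube([150, 100, 100]);
translate([100, 0, 1000]) cube([150, 100, 100]);
translate([250, 0, 0]) cube([100, 100, 1400]);


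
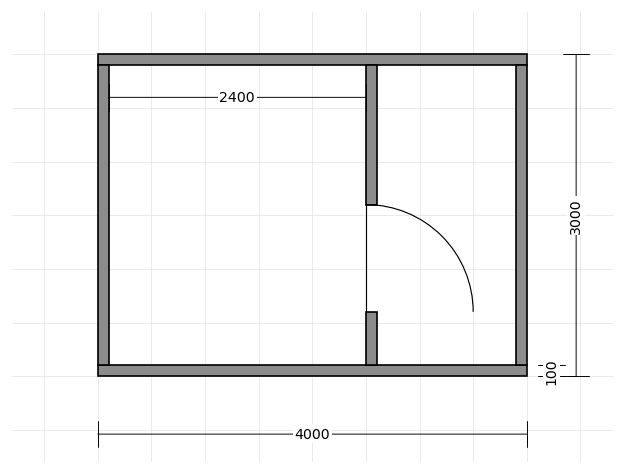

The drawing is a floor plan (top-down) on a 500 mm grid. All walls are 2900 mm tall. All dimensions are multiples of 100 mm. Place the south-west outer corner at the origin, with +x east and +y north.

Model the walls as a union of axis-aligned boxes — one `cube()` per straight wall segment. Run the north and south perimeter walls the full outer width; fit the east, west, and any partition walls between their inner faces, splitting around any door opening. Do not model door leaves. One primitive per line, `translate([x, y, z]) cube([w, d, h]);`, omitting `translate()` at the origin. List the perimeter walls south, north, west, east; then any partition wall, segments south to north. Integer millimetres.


cube([4000, 100, 2900]);
translate([0, 2900, 0]) cube([4000, 100, 2900]);
translate([0, 100, 0]) cube([100, 2800, 2900]);
translate([3900, 100, 0]) cube([100, 2800, 2900]);
translate([2500, 100, 0]) cube([100, 500, 2900]);
translate([2500, 1600, 0]) cube([100, 1300, 2900]);


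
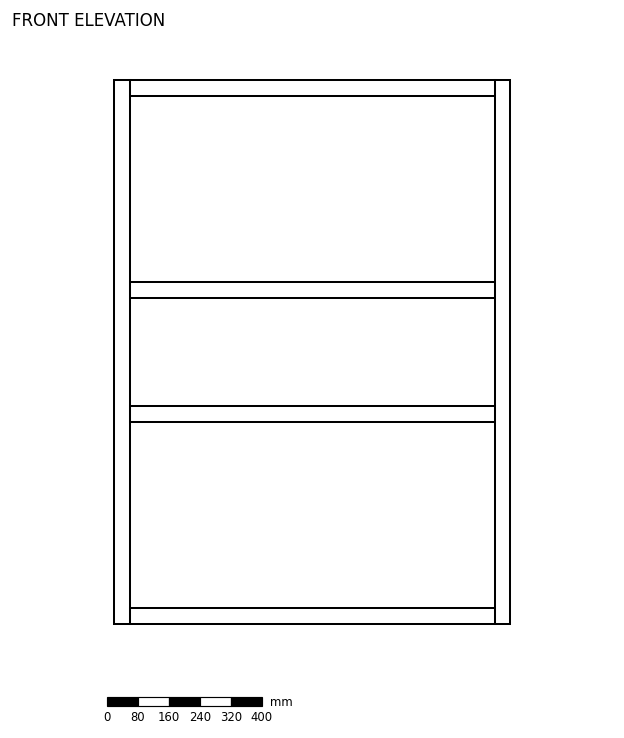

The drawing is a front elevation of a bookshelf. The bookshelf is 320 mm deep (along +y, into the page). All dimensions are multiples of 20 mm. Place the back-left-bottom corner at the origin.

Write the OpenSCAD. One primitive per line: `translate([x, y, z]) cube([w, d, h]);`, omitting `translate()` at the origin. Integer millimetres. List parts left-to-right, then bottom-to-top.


cube([40, 320, 1400]);
translate([40, 0, 0]) cube([940, 320, 40]);
translate([40, 0, 520]) cube([940, 320, 40]);
translate([40, 0, 840]) cube([940, 320, 40]);
translate([40, 0, 1360]) cube([940, 320, 40]);
translate([980, 0, 0]) cube([40, 320, 1400]);
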